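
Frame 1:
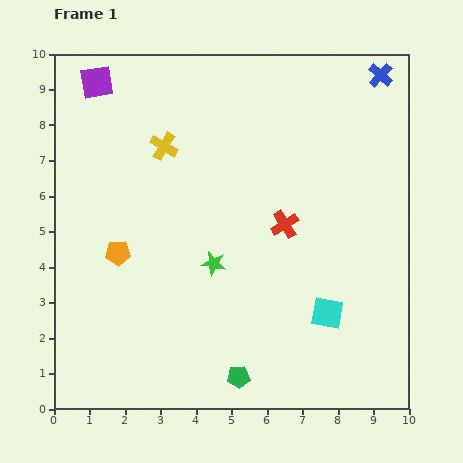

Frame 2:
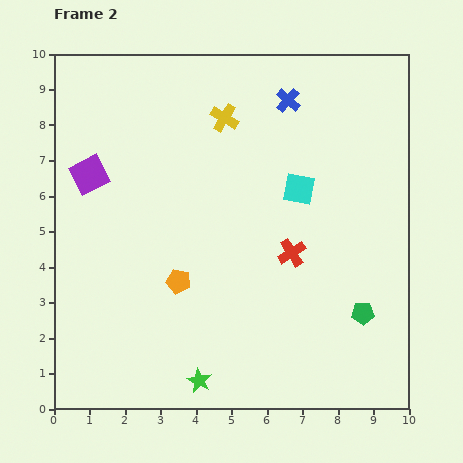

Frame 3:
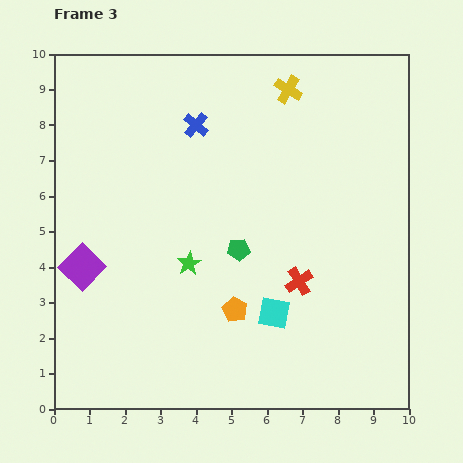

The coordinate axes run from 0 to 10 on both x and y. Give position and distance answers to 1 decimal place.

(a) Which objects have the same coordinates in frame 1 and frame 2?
none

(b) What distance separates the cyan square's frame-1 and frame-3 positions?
1.5

The cyan square moved from (7.7, 2.7) to (6.2, 2.7), a distance of √(1.5² + 0.0²) ≈ 1.5.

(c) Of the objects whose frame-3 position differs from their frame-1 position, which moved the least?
the green star

(moved 0.7)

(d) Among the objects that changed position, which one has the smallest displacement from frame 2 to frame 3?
the red cross

(moved 0.8)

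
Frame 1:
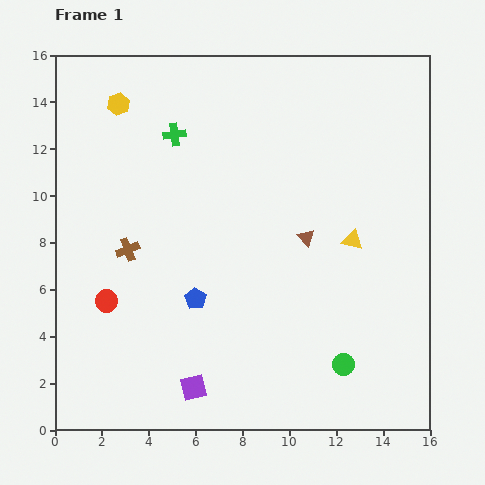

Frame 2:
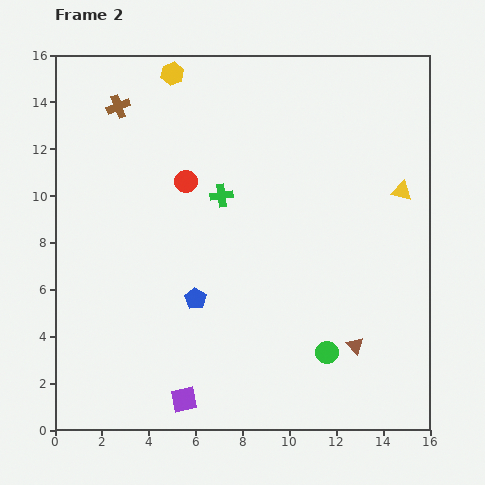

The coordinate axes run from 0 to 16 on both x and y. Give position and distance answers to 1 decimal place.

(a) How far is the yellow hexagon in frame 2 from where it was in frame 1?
2.6

The yellow hexagon moved from (2.7, 13.9) to (5.0, 15.2), a distance of √(2.3² + 1.3²) ≈ 2.6.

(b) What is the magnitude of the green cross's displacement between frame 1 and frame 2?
3.3

The green cross moved from (5.1, 12.6) to (7.1, 10.0), a distance of √(2.0² + 2.6²) ≈ 3.3.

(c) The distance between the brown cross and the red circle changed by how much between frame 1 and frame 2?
+1.9

Distance in frame 1: 2.4. Distance in frame 2: 4.3.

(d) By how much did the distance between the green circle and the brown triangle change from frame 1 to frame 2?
-4.4

Distance in frame 1: 5.6. Distance in frame 2: 1.2.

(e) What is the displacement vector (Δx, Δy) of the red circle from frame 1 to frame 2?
(3.4, 5.1)

The red circle was at (2.2, 5.5) in frame 1 and (5.6, 10.6) in frame 2.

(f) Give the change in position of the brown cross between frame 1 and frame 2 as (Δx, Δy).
(-0.4, 6.1)

The brown cross was at (3.1, 7.7) in frame 1 and (2.7, 13.8) in frame 2.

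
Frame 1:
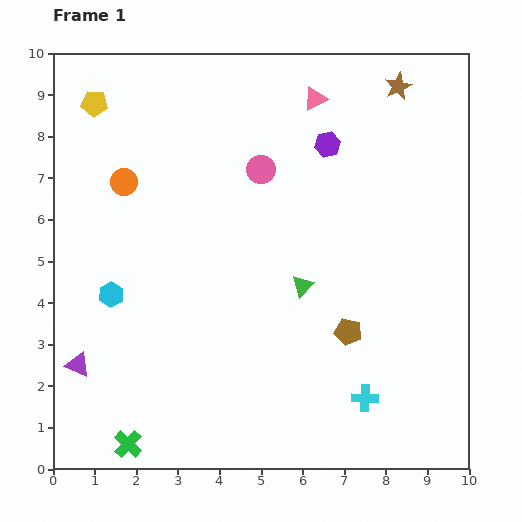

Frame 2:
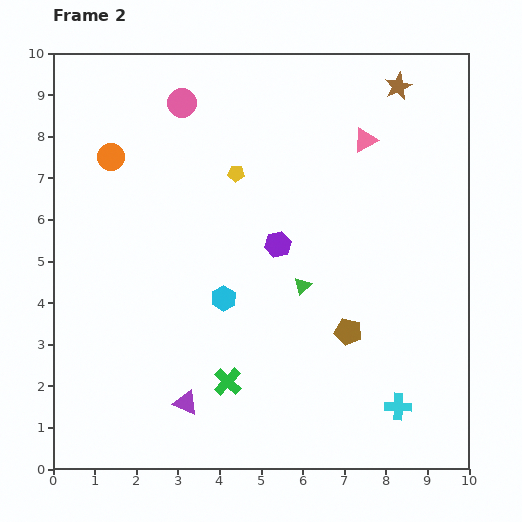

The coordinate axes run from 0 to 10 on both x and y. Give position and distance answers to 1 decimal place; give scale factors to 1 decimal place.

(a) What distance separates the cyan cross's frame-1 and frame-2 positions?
0.8

The cyan cross moved from (7.5, 1.7) to (8.3, 1.5), a distance of √(0.8² + 0.2²) ≈ 0.8.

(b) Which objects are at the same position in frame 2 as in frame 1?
the brown pentagon, the brown star, the green triangle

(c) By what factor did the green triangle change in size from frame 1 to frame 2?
0.8×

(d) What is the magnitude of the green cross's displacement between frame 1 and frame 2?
2.8

The green cross moved from (1.8, 0.6) to (4.2, 2.1), a distance of √(2.4² + 1.5²) ≈ 2.8.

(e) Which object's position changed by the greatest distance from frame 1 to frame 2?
the yellow pentagon

(moved 3.8; next 2.8)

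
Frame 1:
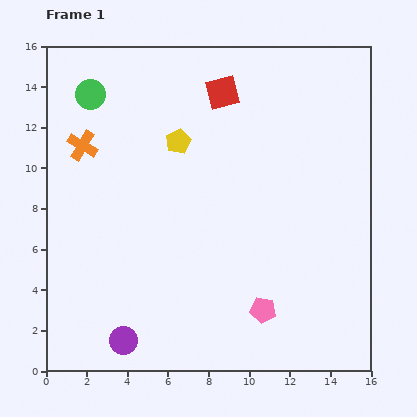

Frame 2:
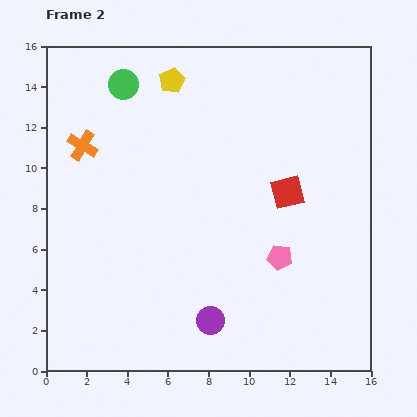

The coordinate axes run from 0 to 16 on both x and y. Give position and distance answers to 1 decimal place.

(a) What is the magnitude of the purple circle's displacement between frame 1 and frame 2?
4.4

The purple circle moved from (3.8, 1.5) to (8.1, 2.5), a distance of √(4.3² + 1.0²) ≈ 4.4.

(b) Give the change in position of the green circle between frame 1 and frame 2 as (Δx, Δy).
(1.6, 0.5)

The green circle was at (2.2, 13.6) in frame 1 and (3.8, 14.1) in frame 2.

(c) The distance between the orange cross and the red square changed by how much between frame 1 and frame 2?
+3.0

Distance in frame 1: 7.4. Distance in frame 2: 10.4.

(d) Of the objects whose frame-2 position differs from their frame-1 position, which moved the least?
the green circle

(moved 1.7)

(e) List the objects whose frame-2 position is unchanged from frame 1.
the orange cross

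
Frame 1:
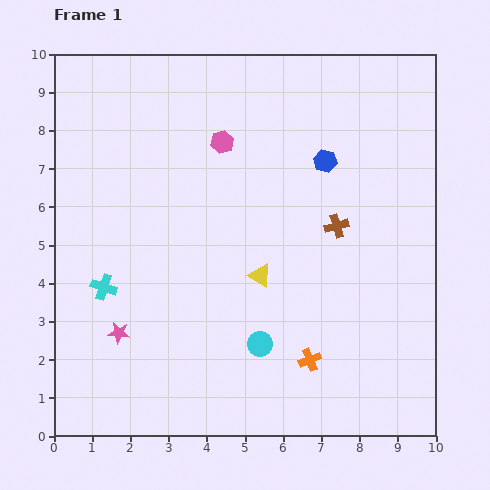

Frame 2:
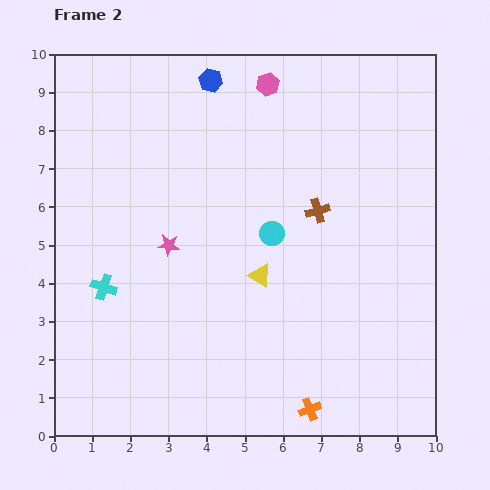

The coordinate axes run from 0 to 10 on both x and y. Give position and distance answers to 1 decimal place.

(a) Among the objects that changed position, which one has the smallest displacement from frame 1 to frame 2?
the brown cross

(moved 0.6)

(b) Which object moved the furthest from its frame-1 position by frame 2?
the blue hexagon

(moved 3.7; next 2.9)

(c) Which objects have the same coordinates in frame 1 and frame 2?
the yellow triangle, the cyan cross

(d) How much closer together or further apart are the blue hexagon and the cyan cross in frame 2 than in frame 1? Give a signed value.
-0.6

Distance in frame 1: 6.7. Distance in frame 2: 6.1.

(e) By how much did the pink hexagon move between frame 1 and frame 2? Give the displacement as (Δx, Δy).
(1.2, 1.5)

The pink hexagon was at (4.4, 7.7) in frame 1 and (5.6, 9.2) in frame 2.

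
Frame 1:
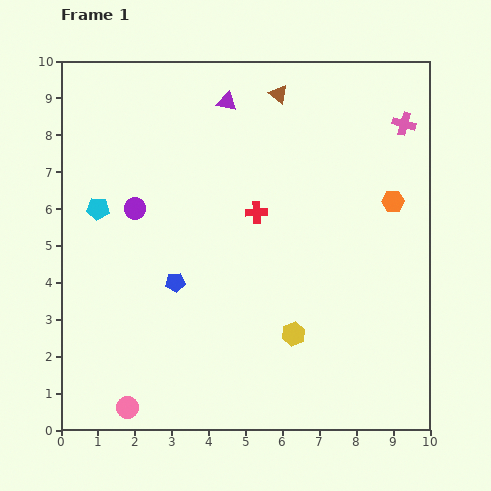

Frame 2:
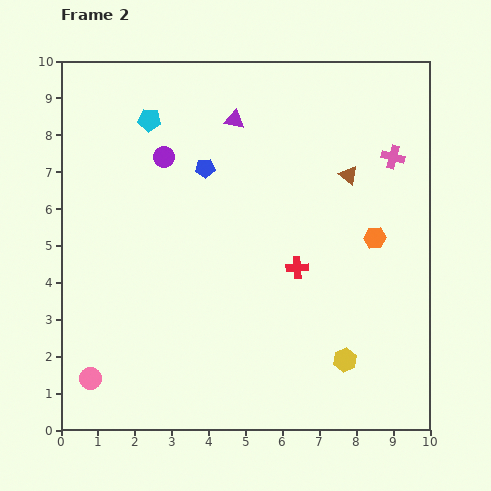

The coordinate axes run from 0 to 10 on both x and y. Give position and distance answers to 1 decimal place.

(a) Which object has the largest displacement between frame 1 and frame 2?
the blue pentagon

(moved 3.2; next 2.9)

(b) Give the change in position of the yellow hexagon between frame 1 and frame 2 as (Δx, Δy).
(1.4, -0.7)

The yellow hexagon was at (6.3, 2.6) in frame 1 and (7.7, 1.9) in frame 2.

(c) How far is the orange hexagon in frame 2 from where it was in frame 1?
1.1

The orange hexagon moved from (9.0, 6.2) to (8.5, 5.2), a distance of √(0.5² + 1.0²) ≈ 1.1.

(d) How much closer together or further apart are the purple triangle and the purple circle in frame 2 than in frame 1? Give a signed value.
-1.7

Distance in frame 1: 3.8. Distance in frame 2: 2.1.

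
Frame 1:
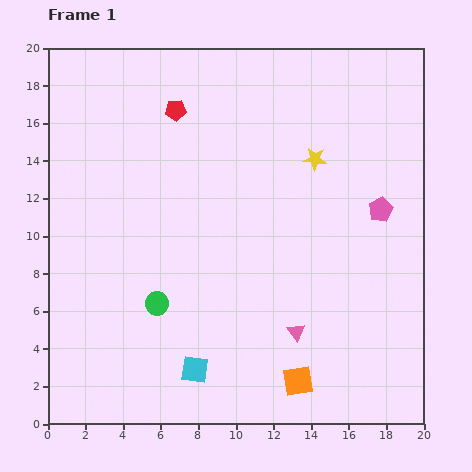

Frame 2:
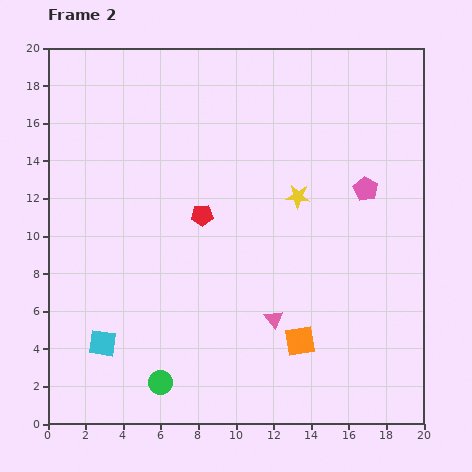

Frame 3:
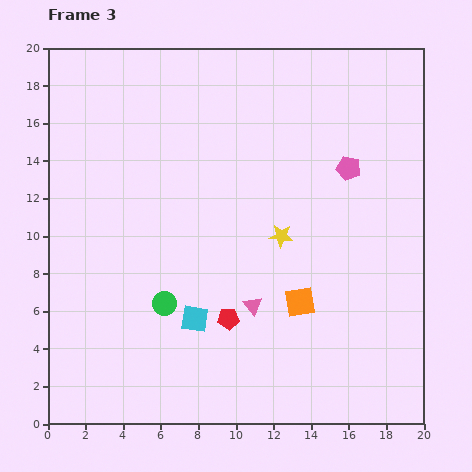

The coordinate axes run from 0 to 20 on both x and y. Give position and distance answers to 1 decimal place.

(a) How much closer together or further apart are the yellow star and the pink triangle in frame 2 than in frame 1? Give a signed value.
-2.7

Distance in frame 1: 9.3. Distance in frame 2: 6.6.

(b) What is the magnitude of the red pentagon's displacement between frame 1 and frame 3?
11.4

The red pentagon moved from (6.8, 16.7) to (9.6, 5.6), a distance of √(2.8² + 11.1²) ≈ 11.4.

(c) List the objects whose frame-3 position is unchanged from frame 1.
none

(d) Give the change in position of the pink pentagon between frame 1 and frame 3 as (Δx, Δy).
(-1.7, 2.2)

The pink pentagon was at (17.7, 11.4) in frame 1 and (16.0, 13.6) in frame 3.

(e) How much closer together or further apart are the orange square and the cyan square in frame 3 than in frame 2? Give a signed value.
-4.8

Distance in frame 2: 10.5. Distance in frame 3: 5.7.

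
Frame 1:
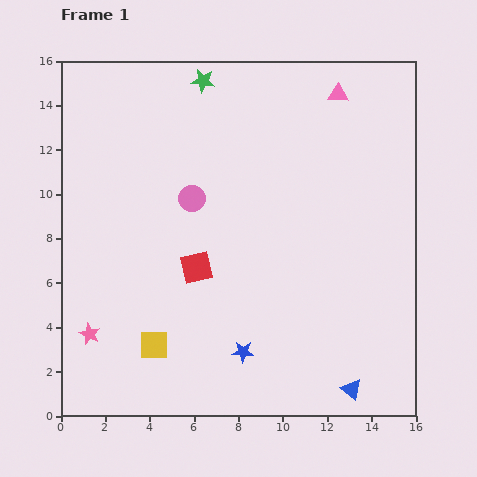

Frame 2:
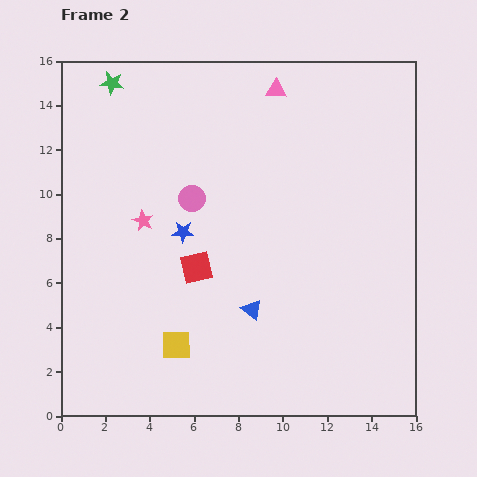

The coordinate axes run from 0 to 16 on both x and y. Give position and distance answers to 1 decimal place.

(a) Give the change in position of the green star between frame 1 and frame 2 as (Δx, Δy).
(-4.1, -0.1)

The green star was at (6.4, 15.1) in frame 1 and (2.3, 15.0) in frame 2.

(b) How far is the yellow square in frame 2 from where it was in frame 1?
1.0

The yellow square moved from (4.2, 3.2) to (5.2, 3.2), a distance of √(1.0² + 0.0²) ≈ 1.0.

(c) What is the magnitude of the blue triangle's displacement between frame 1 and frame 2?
5.8

The blue triangle moved from (13.1, 1.2) to (8.6, 4.8), a distance of √(4.5² + 3.6²) ≈ 5.8.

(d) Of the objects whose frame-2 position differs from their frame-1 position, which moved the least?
the yellow square

(moved 1.0)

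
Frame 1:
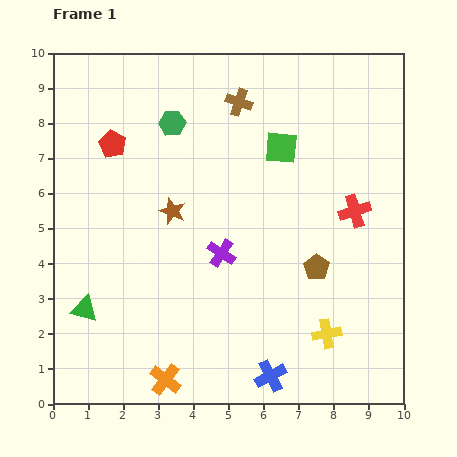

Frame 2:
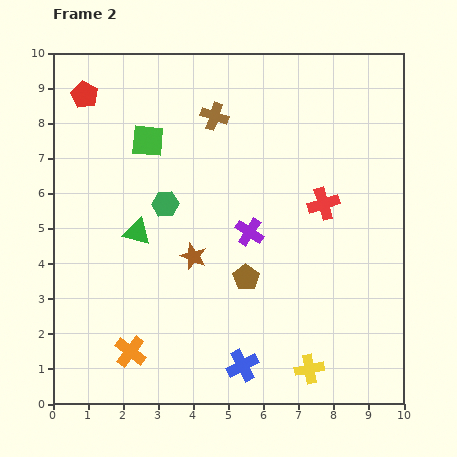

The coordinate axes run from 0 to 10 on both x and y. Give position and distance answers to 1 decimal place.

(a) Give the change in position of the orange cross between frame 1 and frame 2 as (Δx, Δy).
(-1.0, 0.8)

The orange cross was at (3.2, 0.7) in frame 1 and (2.2, 1.5) in frame 2.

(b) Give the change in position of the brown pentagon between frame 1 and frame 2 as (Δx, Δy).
(-2.0, -0.3)

The brown pentagon was at (7.5, 3.9) in frame 1 and (5.5, 3.6) in frame 2.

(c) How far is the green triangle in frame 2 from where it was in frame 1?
2.7

The green triangle moved from (0.9, 2.7) to (2.4, 4.9), a distance of √(1.5² + 2.2²) ≈ 2.7.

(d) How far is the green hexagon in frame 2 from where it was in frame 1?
2.3

The green hexagon moved from (3.4, 8.0) to (3.2, 5.7), a distance of √(0.2² + 2.3²) ≈ 2.3.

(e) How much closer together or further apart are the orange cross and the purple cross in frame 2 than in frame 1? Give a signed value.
+0.9

Distance in frame 1: 3.9. Distance in frame 2: 4.8.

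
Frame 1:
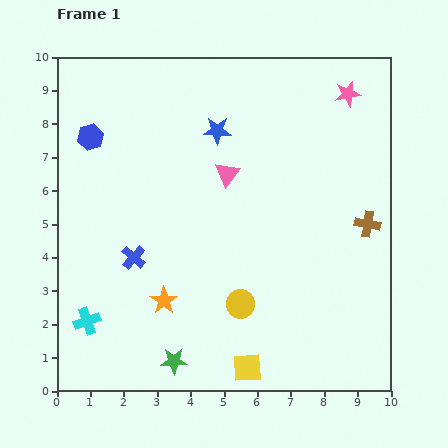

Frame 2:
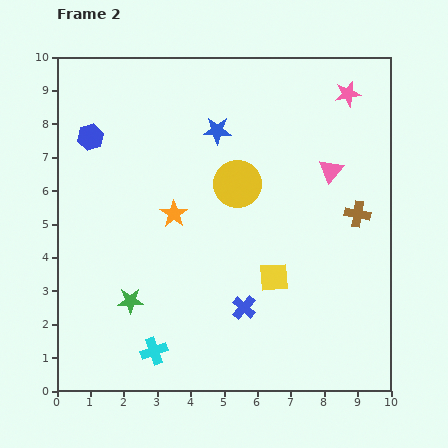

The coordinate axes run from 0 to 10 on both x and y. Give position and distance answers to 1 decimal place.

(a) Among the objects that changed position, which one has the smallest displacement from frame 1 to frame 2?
the brown cross

(moved 0.4)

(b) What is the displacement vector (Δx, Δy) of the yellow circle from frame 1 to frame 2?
(-0.1, 3.6)

The yellow circle was at (5.5, 2.6) in frame 1 and (5.4, 6.2) in frame 2.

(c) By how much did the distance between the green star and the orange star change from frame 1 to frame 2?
+1.1

Distance in frame 1: 1.8. Distance in frame 2: 2.9.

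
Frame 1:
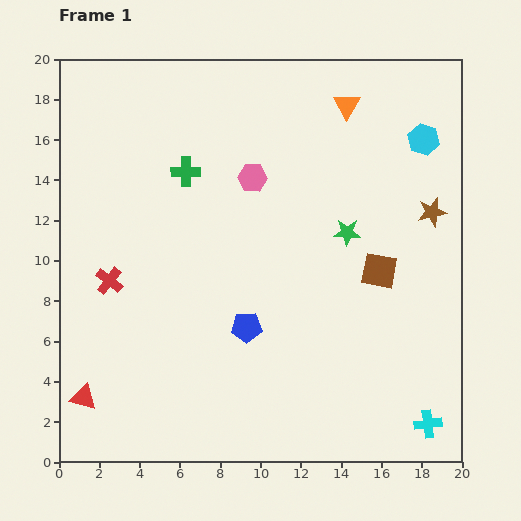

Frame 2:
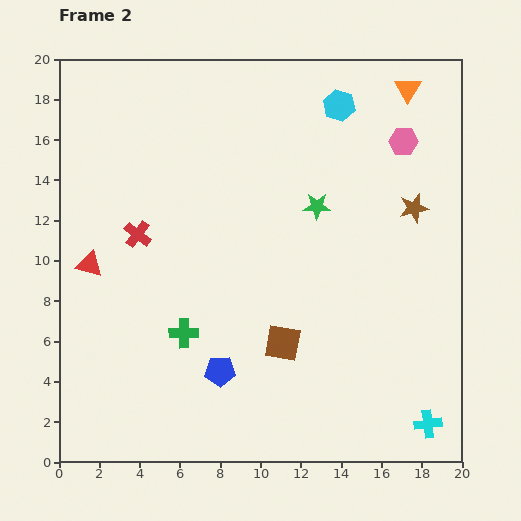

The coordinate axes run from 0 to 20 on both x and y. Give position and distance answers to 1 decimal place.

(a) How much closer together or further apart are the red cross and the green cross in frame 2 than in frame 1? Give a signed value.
-1.2

Distance in frame 1: 6.6. Distance in frame 2: 5.4.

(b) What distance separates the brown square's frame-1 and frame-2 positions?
6.0

The brown square moved from (15.9, 9.5) to (11.1, 5.9), a distance of √(4.8² + 3.6²) ≈ 6.0.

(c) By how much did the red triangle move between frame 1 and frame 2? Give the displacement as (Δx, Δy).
(0.3, 6.6)

The red triangle was at (1.2, 3.2) in frame 1 and (1.5, 9.8) in frame 2.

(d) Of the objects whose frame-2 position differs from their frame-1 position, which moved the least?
the brown star

(moved 0.9)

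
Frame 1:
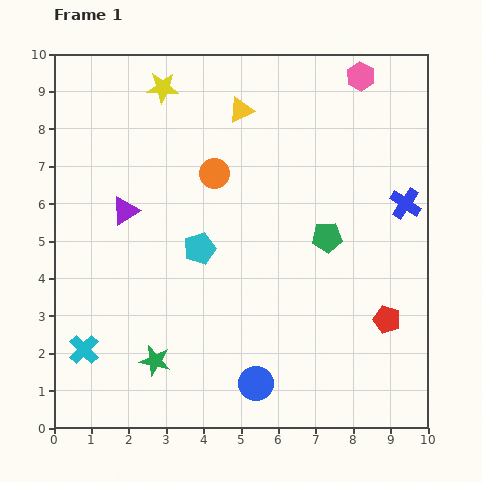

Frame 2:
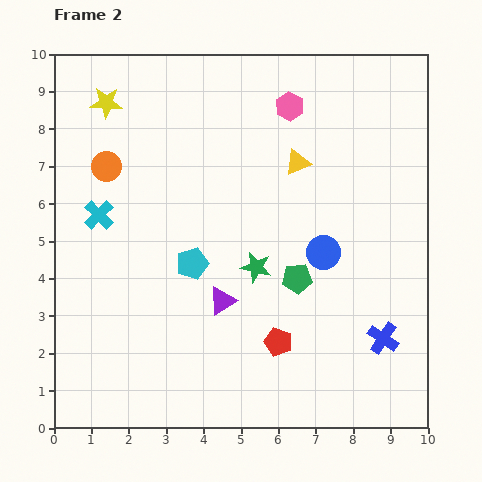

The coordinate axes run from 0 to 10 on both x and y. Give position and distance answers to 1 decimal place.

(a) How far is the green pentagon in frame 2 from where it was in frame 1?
1.4

The green pentagon moved from (7.3, 5.1) to (6.5, 4.0), a distance of √(0.8² + 1.1²) ≈ 1.4.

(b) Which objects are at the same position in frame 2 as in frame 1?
none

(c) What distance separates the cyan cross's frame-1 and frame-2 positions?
3.6

The cyan cross moved from (0.8, 2.1) to (1.2, 5.7), a distance of √(0.4² + 3.6²) ≈ 3.6.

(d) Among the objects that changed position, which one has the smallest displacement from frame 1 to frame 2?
the cyan pentagon

(moved 0.4)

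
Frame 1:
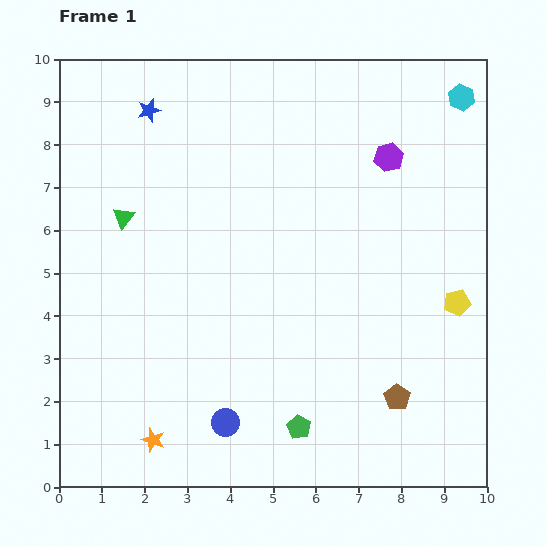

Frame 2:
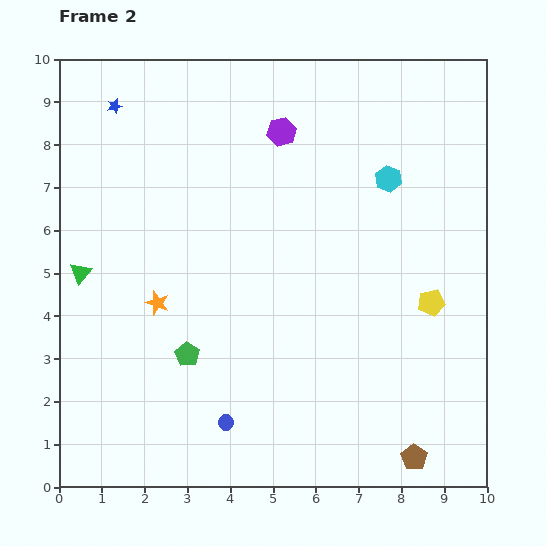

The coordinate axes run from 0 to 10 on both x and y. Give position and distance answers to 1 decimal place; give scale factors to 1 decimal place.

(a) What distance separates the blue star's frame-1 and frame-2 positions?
0.8

The blue star moved from (2.1, 8.8) to (1.3, 8.9), a distance of √(0.8² + 0.1²) ≈ 0.8.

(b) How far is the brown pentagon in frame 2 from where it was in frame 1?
1.5

The brown pentagon moved from (7.9, 2.1) to (8.3, 0.7), a distance of √(0.4² + 1.4²) ≈ 1.5.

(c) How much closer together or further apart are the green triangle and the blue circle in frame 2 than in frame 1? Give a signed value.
-0.5

Distance in frame 1: 5.4. Distance in frame 2: 4.9.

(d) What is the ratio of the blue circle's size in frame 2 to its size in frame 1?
0.6×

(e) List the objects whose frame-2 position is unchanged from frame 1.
the blue circle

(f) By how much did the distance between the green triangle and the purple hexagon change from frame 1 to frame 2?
-0.7

Distance in frame 1: 6.4. Distance in frame 2: 5.7.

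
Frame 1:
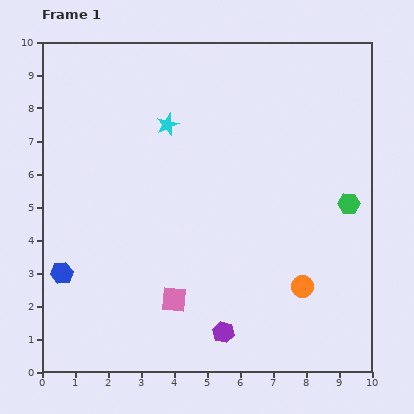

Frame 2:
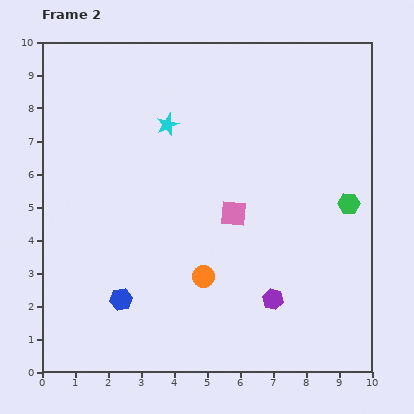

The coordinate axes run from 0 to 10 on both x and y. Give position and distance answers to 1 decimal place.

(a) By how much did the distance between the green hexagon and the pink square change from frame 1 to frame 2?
-2.5

Distance in frame 1: 6.0. Distance in frame 2: 3.5.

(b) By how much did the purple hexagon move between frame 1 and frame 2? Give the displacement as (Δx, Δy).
(1.5, 1.0)

The purple hexagon was at (5.5, 1.2) in frame 1 and (7.0, 2.2) in frame 2.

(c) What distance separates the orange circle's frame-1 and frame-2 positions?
3.0

The orange circle moved from (7.9, 2.6) to (4.9, 2.9), a distance of √(3.0² + 0.3²) ≈ 3.0.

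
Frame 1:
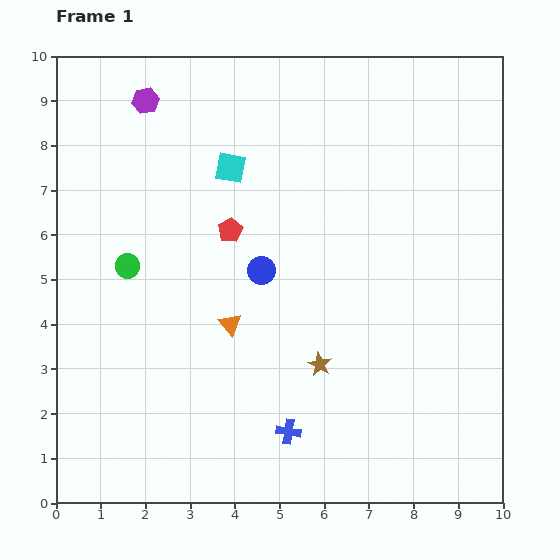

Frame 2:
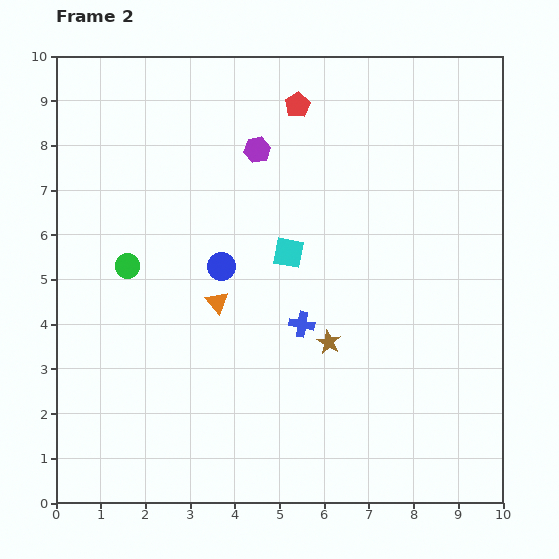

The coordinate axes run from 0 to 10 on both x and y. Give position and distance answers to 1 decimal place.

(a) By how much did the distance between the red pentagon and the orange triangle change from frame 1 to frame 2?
+2.7

Distance in frame 1: 2.1. Distance in frame 2: 4.8.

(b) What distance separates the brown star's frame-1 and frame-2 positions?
0.5

The brown star moved from (5.9, 3.1) to (6.1, 3.6), a distance of √(0.2² + 0.5²) ≈ 0.5.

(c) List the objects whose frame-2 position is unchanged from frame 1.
the green circle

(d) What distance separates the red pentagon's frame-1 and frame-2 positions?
3.2

The red pentagon moved from (3.9, 6.1) to (5.4, 8.9), a distance of √(1.5² + 2.8²) ≈ 3.2.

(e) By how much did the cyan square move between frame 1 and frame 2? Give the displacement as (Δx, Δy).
(1.3, -1.9)

The cyan square was at (3.9, 7.5) in frame 1 and (5.2, 5.6) in frame 2.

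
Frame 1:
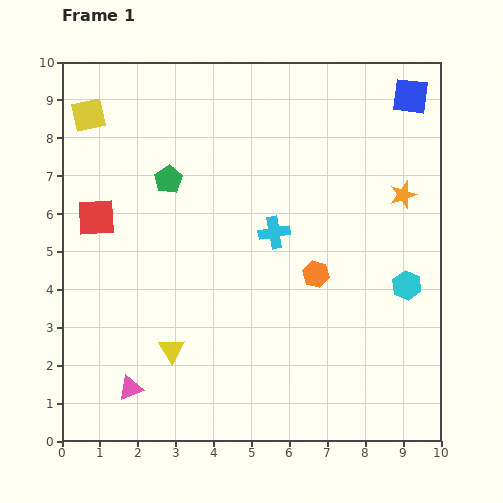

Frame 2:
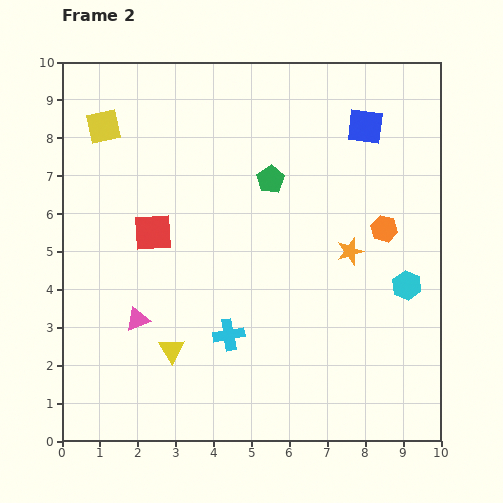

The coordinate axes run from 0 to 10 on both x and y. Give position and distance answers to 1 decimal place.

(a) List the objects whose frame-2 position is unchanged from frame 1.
the cyan hexagon, the yellow triangle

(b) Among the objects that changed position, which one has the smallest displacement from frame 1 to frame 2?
the yellow square

(moved 0.5)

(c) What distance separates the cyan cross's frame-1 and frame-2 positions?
3.0

The cyan cross moved from (5.6, 5.5) to (4.4, 2.8), a distance of √(1.2² + 2.7²) ≈ 3.0.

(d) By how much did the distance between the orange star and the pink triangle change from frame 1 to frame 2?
-2.9

Distance in frame 1: 8.8. Distance in frame 2: 5.9.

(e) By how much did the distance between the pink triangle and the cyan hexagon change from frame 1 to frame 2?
-0.6

Distance in frame 1: 7.8. Distance in frame 2: 7.2.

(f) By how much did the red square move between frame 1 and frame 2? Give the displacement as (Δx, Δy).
(1.5, -0.4)

The red square was at (0.9, 5.9) in frame 1 and (2.4, 5.5) in frame 2.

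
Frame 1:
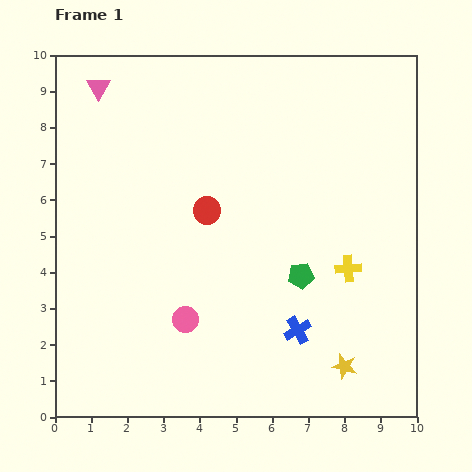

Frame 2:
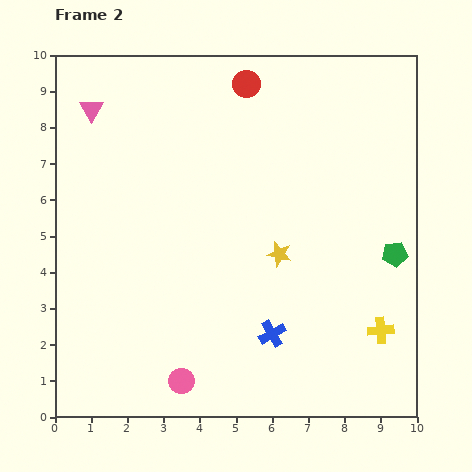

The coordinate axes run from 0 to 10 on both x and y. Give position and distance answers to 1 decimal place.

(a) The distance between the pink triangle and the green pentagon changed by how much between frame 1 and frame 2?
+1.7

Distance in frame 1: 7.6. Distance in frame 2: 9.3.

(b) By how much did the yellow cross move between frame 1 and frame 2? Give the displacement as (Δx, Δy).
(0.9, -1.7)

The yellow cross was at (8.1, 4.1) in frame 1 and (9.0, 2.4) in frame 2.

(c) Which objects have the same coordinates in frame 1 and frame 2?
none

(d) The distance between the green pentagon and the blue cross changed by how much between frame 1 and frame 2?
+2.5

Distance in frame 1: 1.5. Distance in frame 2: 4.0.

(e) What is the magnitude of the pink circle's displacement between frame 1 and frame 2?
1.7

The pink circle moved from (3.6, 2.7) to (3.5, 1.0), a distance of √(0.1² + 1.7²) ≈ 1.7.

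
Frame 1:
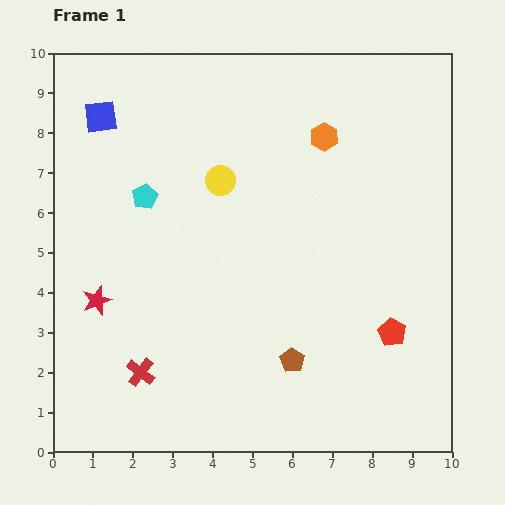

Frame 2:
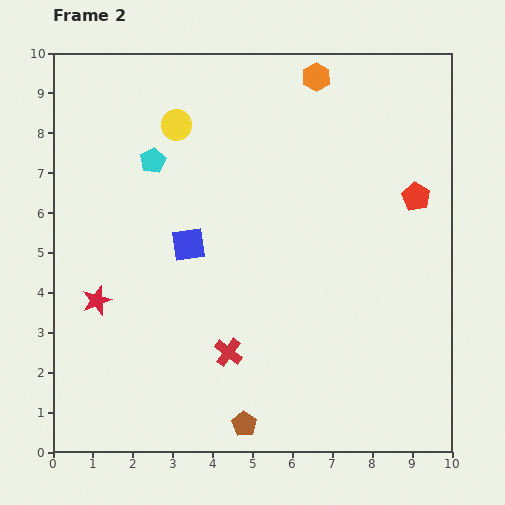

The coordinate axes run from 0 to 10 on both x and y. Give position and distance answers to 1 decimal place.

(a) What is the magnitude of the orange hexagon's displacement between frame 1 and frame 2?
1.5

The orange hexagon moved from (6.8, 7.9) to (6.6, 9.4), a distance of √(0.2² + 1.5²) ≈ 1.5.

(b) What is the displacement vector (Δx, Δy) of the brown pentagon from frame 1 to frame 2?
(-1.2, -1.6)

The brown pentagon was at (6.0, 2.3) in frame 1 and (4.8, 0.7) in frame 2.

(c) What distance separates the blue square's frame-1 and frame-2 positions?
3.9

The blue square moved from (1.2, 8.4) to (3.4, 5.2), a distance of √(2.2² + 3.2²) ≈ 3.9.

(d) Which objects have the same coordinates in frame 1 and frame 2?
the red star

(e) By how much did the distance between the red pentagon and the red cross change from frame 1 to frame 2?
-0.3

Distance in frame 1: 6.4. Distance in frame 2: 6.1.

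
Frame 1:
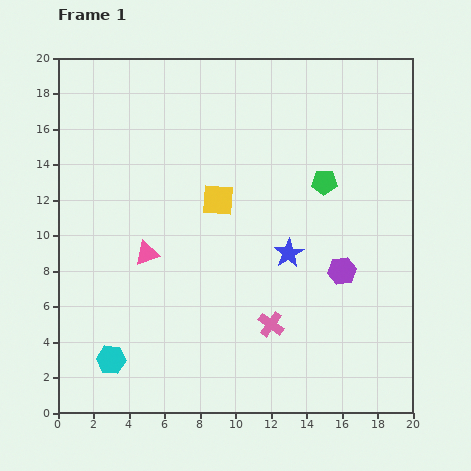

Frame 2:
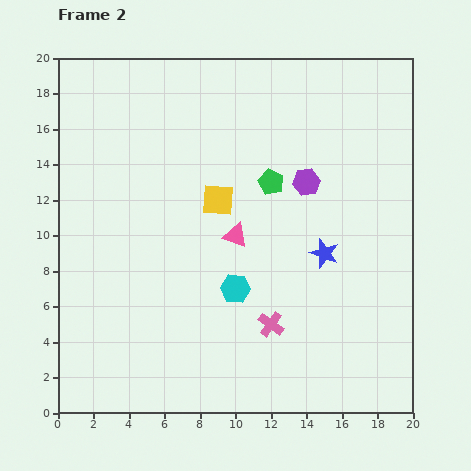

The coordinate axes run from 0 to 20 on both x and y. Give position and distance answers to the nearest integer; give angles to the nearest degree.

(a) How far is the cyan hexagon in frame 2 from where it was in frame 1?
8

The cyan hexagon moved from (3, 3) to (10, 7), a distance of √(7² + 4²) ≈ 8.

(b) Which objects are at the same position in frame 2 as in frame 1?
the pink cross, the yellow square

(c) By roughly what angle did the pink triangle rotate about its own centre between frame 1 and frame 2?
37° clockwise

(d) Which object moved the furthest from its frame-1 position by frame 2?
the cyan hexagon

(moved 8; next 5)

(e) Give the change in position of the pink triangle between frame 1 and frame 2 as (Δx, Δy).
(5, 1)

The pink triangle was at (5, 9) in frame 1 and (10, 10) in frame 2.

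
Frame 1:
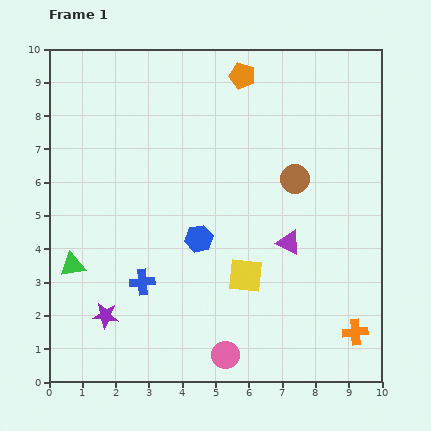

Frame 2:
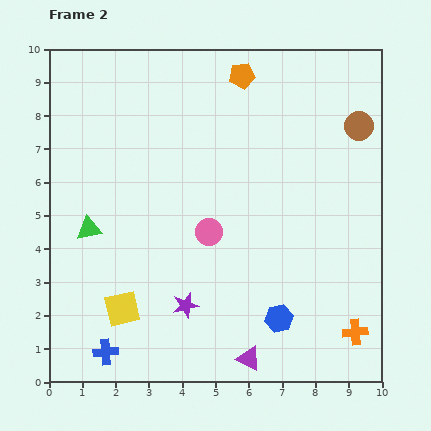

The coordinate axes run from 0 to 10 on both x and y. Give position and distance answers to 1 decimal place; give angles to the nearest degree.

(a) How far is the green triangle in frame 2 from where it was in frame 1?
1.2

The green triangle moved from (0.7, 3.5) to (1.2, 4.6), a distance of √(0.5² + 1.1²) ≈ 1.2.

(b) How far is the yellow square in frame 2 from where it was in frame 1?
3.8

The yellow square moved from (5.9, 3.2) to (2.2, 2.2), a distance of √(3.7² + 1.0²) ≈ 3.8.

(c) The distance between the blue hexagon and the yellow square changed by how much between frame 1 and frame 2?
+2.9

Distance in frame 1: 1.8. Distance in frame 2: 4.7.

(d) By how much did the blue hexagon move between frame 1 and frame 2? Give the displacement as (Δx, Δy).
(2.4, -2.4)

The blue hexagon was at (4.5, 4.3) in frame 1 and (6.9, 1.9) in frame 2.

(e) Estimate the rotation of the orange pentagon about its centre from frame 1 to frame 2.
24° counter-clockwise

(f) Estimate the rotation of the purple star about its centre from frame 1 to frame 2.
21° counter-clockwise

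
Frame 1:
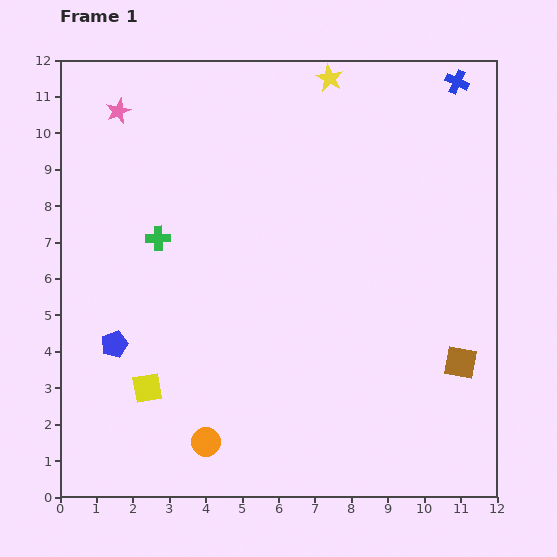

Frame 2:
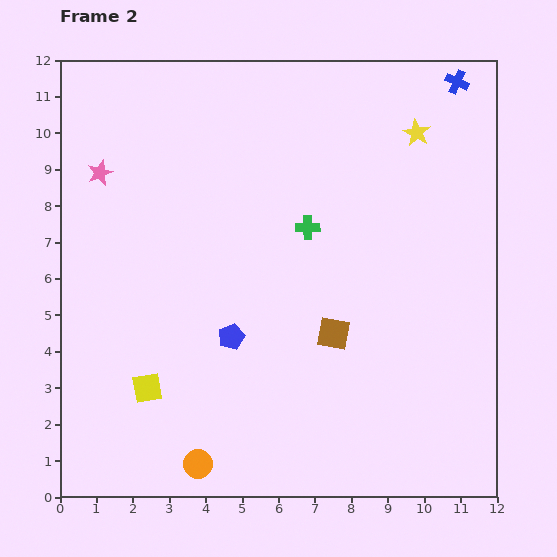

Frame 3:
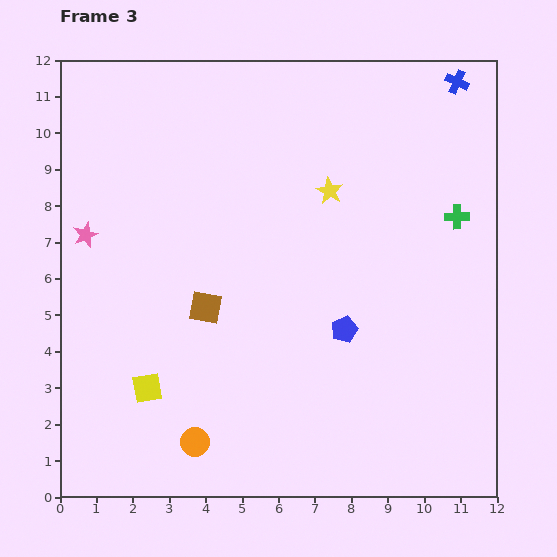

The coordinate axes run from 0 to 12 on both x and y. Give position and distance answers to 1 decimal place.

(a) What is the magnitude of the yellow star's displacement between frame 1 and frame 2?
2.8

The yellow star moved from (7.4, 11.5) to (9.8, 10.0), a distance of √(2.4² + 1.5²) ≈ 2.8.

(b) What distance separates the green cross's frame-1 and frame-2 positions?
4.1

The green cross moved from (2.7, 7.1) to (6.8, 7.4), a distance of √(4.1² + 0.3²) ≈ 4.1.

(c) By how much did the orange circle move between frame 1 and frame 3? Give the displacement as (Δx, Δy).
(-0.3, 0.0)

The orange circle was at (4.0, 1.5) in frame 1 and (3.7, 1.5) in frame 3.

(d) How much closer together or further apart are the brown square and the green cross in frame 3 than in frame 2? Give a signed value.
+4.3

Distance in frame 2: 3.0. Distance in frame 3: 7.3.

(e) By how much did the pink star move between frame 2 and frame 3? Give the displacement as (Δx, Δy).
(-0.4, -1.7)

The pink star was at (1.1, 8.9) in frame 2 and (0.7, 7.2) in frame 3.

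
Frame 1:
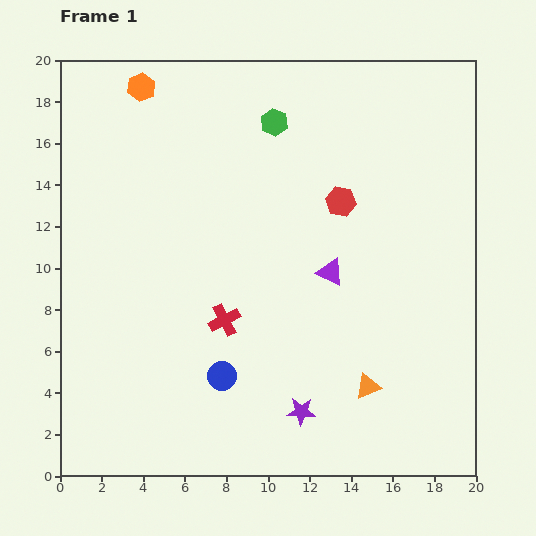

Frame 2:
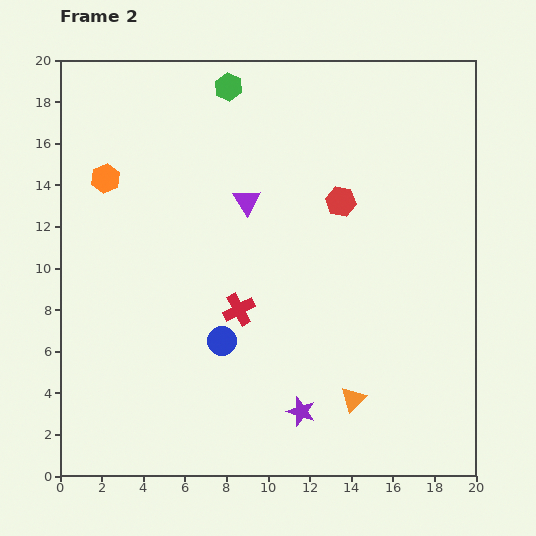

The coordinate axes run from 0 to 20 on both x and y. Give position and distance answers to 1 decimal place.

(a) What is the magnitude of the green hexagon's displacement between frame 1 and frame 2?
2.8

The green hexagon moved from (10.3, 17.0) to (8.1, 18.7), a distance of √(2.2² + 1.7²) ≈ 2.8.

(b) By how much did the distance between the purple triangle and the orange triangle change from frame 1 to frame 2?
+5.0

Distance in frame 1: 5.8. Distance in frame 2: 10.8.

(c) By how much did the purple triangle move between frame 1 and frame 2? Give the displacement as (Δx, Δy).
(-4.0, 3.4)

The purple triangle was at (13.0, 9.8) in frame 1 and (9.0, 13.2) in frame 2.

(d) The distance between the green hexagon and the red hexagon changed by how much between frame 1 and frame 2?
+2.7

Distance in frame 1: 5.0. Distance in frame 2: 7.7.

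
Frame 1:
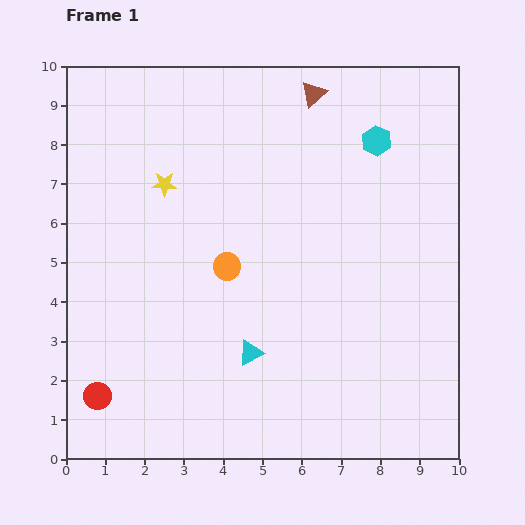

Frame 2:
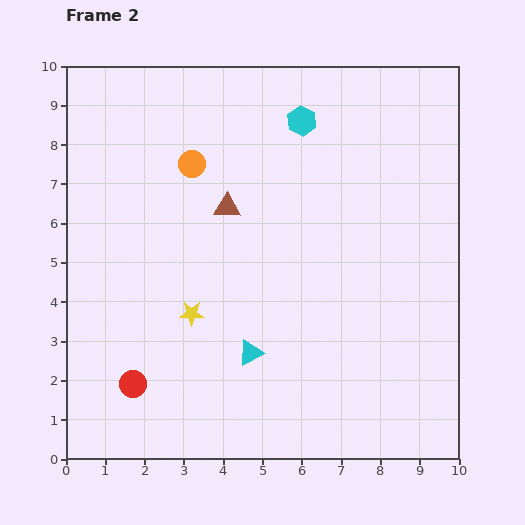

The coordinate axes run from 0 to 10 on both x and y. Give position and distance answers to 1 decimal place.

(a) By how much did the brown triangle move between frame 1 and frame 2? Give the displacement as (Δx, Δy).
(-2.2, -2.9)

The brown triangle was at (6.3, 9.3) in frame 1 and (4.1, 6.4) in frame 2.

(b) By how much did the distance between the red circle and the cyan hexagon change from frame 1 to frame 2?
-1.6

Distance in frame 1: 9.6. Distance in frame 2: 8.0.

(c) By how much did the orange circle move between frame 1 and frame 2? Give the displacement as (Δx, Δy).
(-0.9, 2.6)

The orange circle was at (4.1, 4.9) in frame 1 and (3.2, 7.5) in frame 2.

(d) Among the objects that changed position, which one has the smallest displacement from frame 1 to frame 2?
the red circle

(moved 0.9)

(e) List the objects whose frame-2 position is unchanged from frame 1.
the cyan triangle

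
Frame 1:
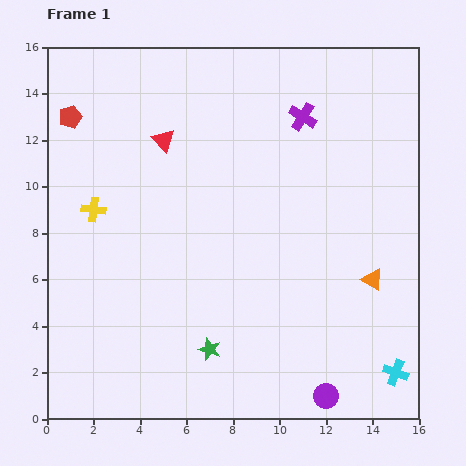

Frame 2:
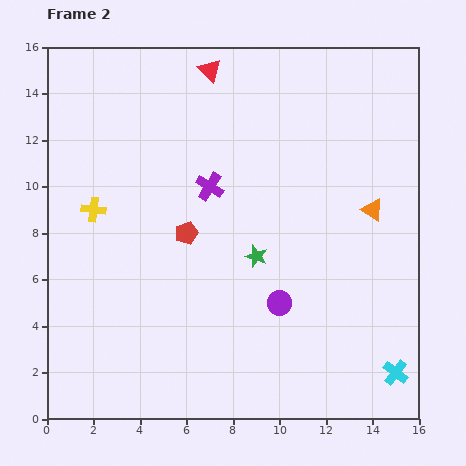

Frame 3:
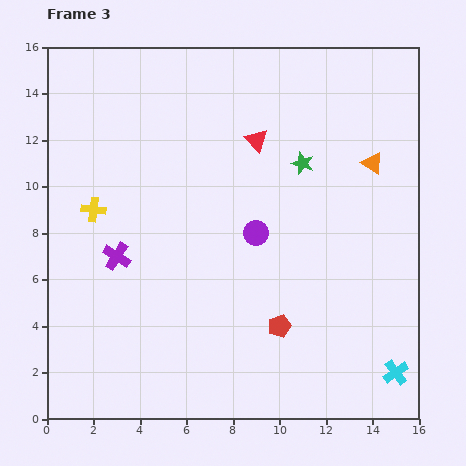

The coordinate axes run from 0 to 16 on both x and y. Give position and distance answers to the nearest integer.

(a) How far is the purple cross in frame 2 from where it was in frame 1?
5

The purple cross moved from (11, 13) to (7, 10), a distance of √(4² + 3²) ≈ 5.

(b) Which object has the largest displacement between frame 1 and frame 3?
the red pentagon

(moved 13; next 10)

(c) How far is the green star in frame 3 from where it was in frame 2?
4

The green star moved from (9, 7) to (11, 11), a distance of √(2² + 4²) ≈ 4.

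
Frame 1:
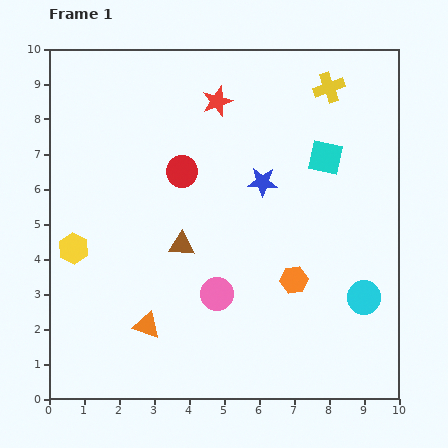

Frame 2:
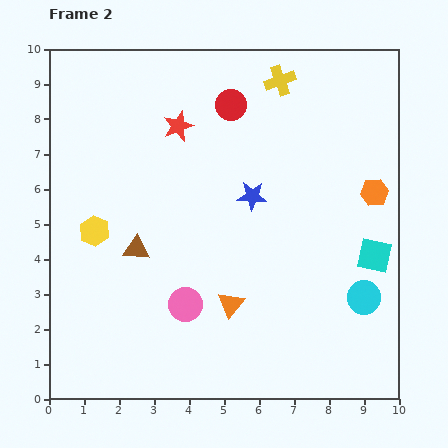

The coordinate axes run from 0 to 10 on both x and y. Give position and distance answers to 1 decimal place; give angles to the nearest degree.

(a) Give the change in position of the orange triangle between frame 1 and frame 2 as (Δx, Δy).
(2.4, 0.6)

The orange triangle was at (2.8, 2.1) in frame 1 and (5.2, 2.7) in frame 2.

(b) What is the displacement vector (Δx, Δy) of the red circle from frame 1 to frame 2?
(1.4, 1.9)

The red circle was at (3.8, 6.5) in frame 1 and (5.2, 8.4) in frame 2.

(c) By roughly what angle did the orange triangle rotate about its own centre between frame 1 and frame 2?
51° clockwise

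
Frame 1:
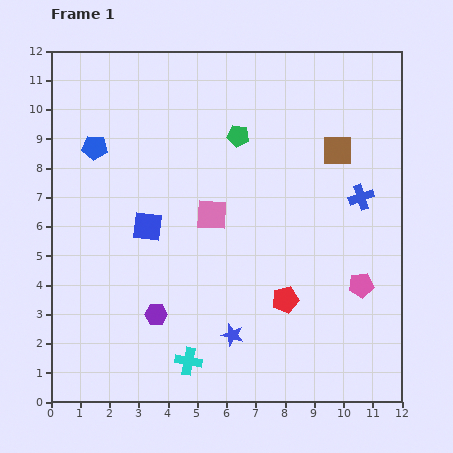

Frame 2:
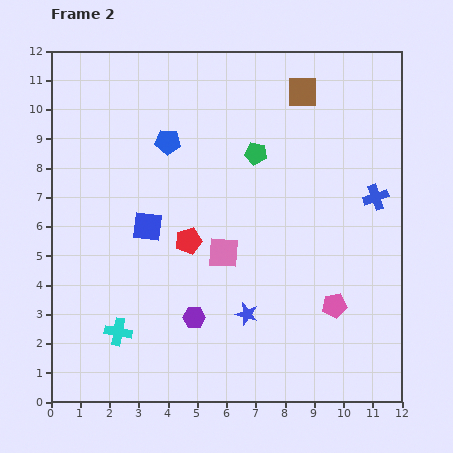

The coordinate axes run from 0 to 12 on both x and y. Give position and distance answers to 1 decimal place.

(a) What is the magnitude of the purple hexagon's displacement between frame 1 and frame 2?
1.3

The purple hexagon moved from (3.6, 3.0) to (4.9, 2.9), a distance of √(1.3² + 0.1²) ≈ 1.3.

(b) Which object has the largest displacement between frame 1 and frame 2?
the red pentagon

(moved 3.9; next 2.6)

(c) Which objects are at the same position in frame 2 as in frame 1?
the blue square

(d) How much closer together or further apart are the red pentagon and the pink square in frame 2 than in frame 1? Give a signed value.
-2.5

Distance in frame 1: 3.8. Distance in frame 2: 1.3.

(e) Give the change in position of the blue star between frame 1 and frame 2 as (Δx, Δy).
(0.5, 0.7)

The blue star was at (6.2, 2.3) in frame 1 and (6.7, 3.0) in frame 2.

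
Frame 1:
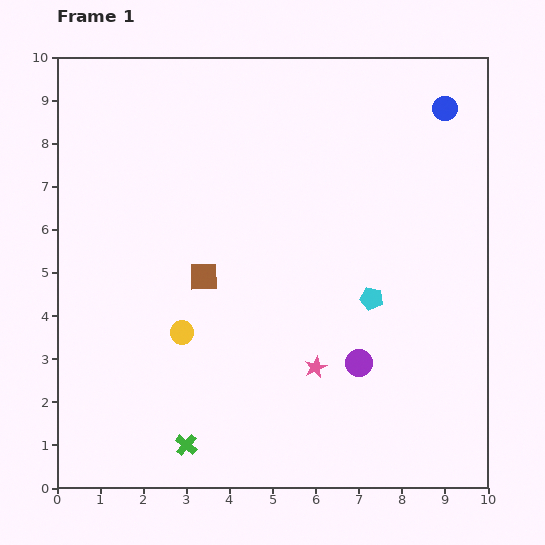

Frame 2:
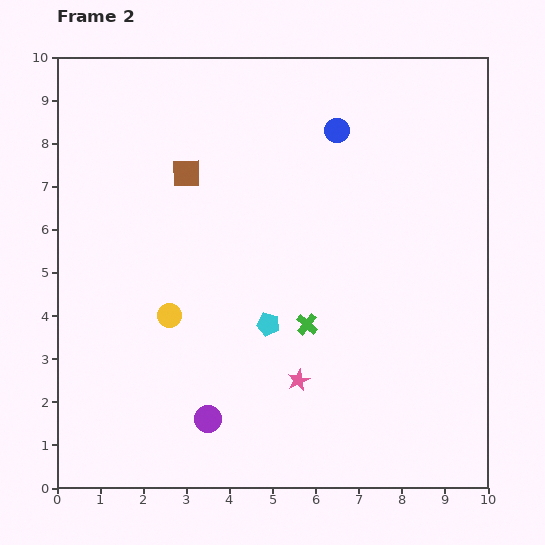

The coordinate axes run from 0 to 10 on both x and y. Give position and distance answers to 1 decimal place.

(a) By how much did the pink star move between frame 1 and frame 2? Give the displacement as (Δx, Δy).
(-0.4, -0.3)

The pink star was at (6.0, 2.8) in frame 1 and (5.6, 2.5) in frame 2.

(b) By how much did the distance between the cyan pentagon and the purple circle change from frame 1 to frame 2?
+1.1

Distance in frame 1: 1.5. Distance in frame 2: 2.6.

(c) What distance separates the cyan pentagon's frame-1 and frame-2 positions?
2.5

The cyan pentagon moved from (7.3, 4.4) to (4.9, 3.8), a distance of √(2.4² + 0.6²) ≈ 2.5.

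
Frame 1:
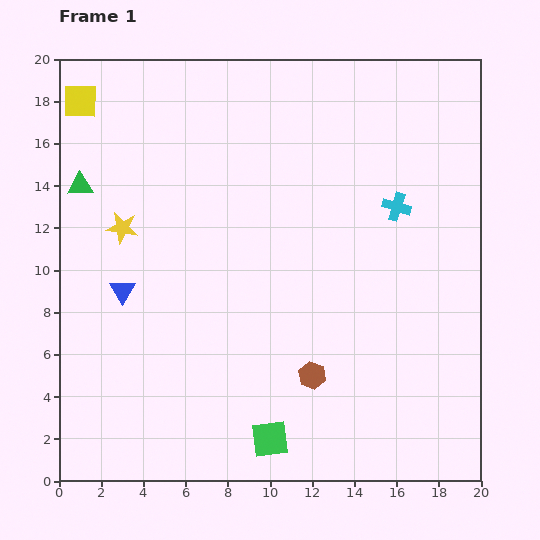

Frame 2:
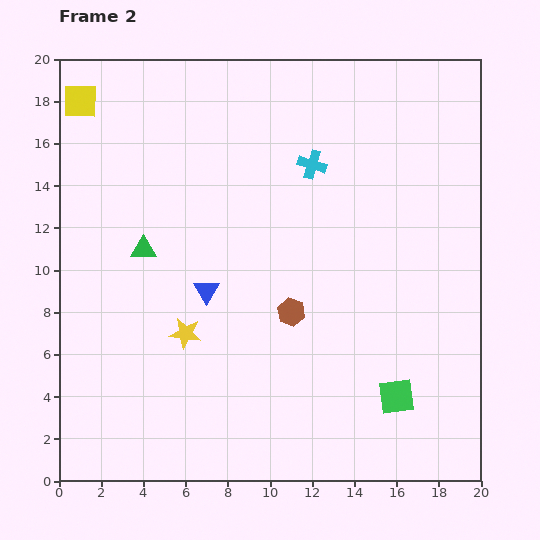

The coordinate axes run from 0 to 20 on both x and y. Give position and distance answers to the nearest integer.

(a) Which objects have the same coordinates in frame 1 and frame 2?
the yellow square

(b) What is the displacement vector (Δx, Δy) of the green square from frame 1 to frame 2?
(6, 2)

The green square was at (10, 2) in frame 1 and (16, 4) in frame 2.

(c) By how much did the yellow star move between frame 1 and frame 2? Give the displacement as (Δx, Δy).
(3, -5)

The yellow star was at (3, 12) in frame 1 and (6, 7) in frame 2.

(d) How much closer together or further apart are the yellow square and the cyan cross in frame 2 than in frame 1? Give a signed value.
-5

Distance in frame 1: 16. Distance in frame 2: 11.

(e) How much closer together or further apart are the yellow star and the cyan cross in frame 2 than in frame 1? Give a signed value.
-3

Distance in frame 1: 13. Distance in frame 2: 10.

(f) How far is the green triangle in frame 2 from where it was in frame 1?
4

The green triangle moved from (1, 14) to (4, 11), a distance of √(3² + 3²) ≈ 4.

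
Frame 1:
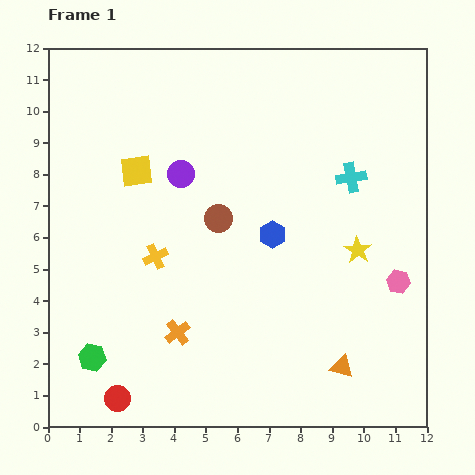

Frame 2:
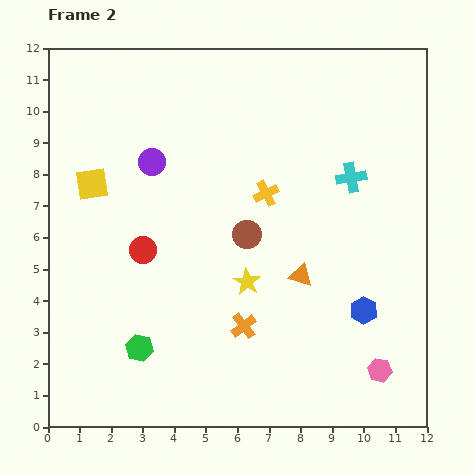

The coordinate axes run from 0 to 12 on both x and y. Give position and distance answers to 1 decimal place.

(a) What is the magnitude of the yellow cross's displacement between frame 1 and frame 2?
4.0

The yellow cross moved from (3.4, 5.4) to (6.9, 7.4), a distance of √(3.5² + 2.0²) ≈ 4.0.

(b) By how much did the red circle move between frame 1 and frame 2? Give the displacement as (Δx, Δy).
(0.8, 4.7)

The red circle was at (2.2, 0.9) in frame 1 and (3.0, 5.6) in frame 2.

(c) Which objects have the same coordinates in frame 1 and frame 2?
the cyan cross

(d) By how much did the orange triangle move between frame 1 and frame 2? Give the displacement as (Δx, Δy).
(-1.3, 2.9)

The orange triangle was at (9.3, 1.9) in frame 1 and (8.0, 4.8) in frame 2.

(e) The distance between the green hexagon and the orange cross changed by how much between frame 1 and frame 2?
+0.6

Distance in frame 1: 2.8. Distance in frame 2: 3.4.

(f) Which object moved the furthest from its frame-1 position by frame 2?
the red circle

(moved 4.8; next 4.0)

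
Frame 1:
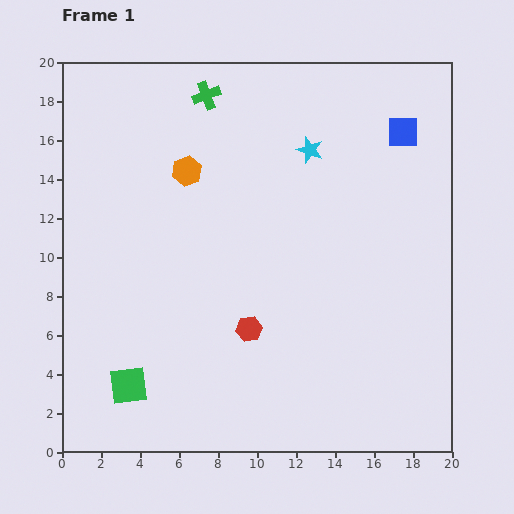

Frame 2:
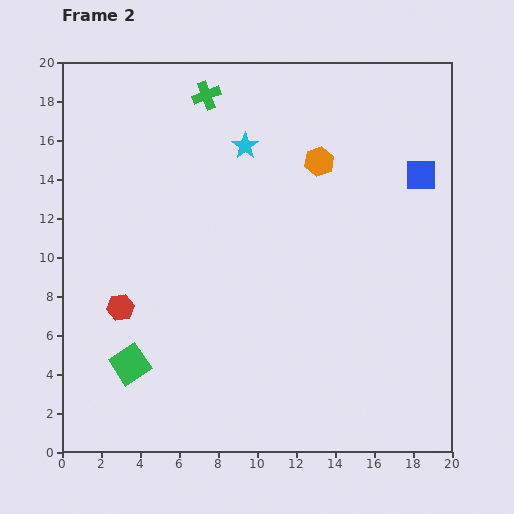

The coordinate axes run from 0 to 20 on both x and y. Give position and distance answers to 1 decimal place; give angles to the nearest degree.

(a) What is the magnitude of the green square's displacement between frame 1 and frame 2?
1.1

The green square moved from (3.4, 3.4) to (3.5, 4.5), a distance of √(0.1² + 1.1²) ≈ 1.1.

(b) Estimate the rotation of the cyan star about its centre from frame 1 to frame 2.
17° clockwise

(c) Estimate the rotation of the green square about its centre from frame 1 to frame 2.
26° counter-clockwise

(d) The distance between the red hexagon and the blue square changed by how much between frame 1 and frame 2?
+4.0

Distance in frame 1: 12.8. Distance in frame 2: 16.8.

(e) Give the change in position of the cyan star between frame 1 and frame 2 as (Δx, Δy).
(-3.3, 0.2)

The cyan star was at (12.7, 15.5) in frame 1 and (9.4, 15.7) in frame 2.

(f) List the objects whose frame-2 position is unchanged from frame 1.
the green cross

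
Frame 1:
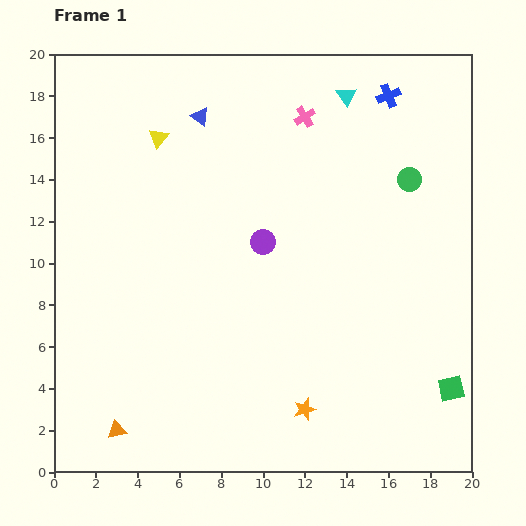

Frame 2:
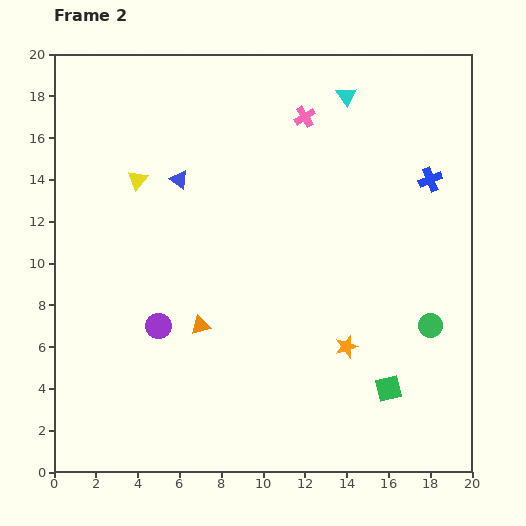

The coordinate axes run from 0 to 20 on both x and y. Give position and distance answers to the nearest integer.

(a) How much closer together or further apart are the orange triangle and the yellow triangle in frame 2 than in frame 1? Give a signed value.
-6

Distance in frame 1: 14. Distance in frame 2: 8.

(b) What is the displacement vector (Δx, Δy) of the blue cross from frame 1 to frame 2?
(2, -4)

The blue cross was at (16, 18) in frame 1 and (18, 14) in frame 2.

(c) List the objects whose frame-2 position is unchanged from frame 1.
the pink cross, the cyan triangle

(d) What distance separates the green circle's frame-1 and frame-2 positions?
7

The green circle moved from (17, 14) to (18, 7), a distance of √(1² + 7²) ≈ 7.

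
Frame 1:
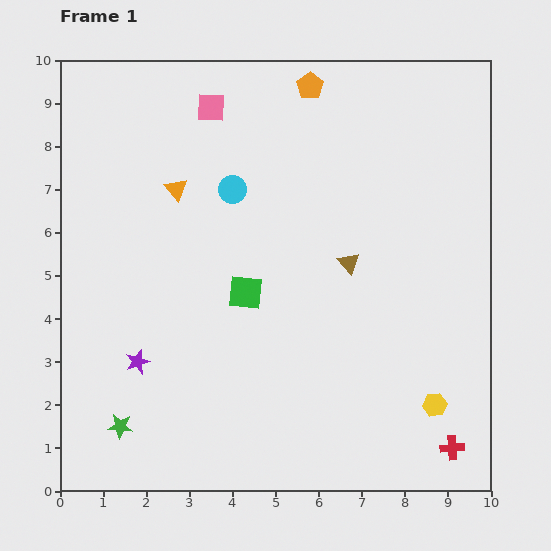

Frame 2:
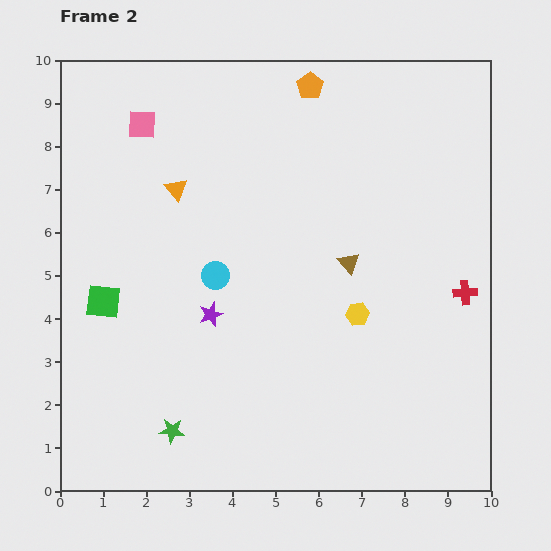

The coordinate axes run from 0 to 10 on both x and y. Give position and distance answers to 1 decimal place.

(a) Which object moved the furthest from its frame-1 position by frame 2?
the red cross

(moved 3.6; next 3.3)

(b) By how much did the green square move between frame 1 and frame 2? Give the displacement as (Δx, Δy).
(-3.3, -0.2)

The green square was at (4.3, 4.6) in frame 1 and (1.0, 4.4) in frame 2.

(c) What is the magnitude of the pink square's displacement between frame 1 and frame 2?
1.6

The pink square moved from (3.5, 8.9) to (1.9, 8.5), a distance of √(1.6² + 0.4²) ≈ 1.6.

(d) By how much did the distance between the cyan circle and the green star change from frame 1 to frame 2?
-2.4

Distance in frame 1: 6.1. Distance in frame 2: 3.7.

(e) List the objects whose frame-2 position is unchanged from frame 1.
the orange pentagon, the brown triangle, the orange triangle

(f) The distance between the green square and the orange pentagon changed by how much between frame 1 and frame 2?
+1.9

Distance in frame 1: 5.0. Distance in frame 2: 6.9.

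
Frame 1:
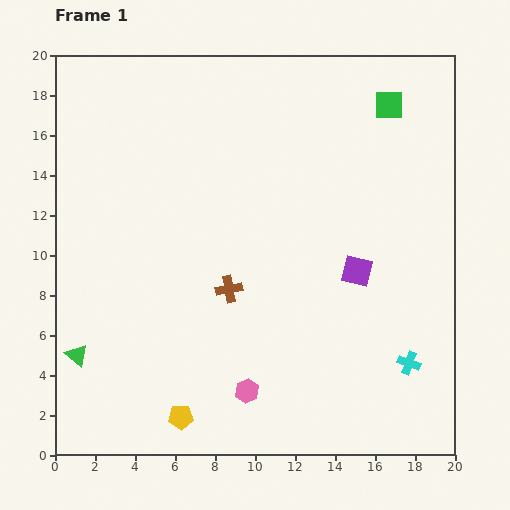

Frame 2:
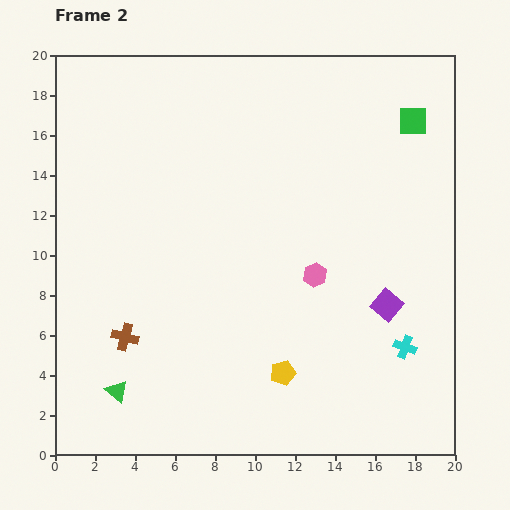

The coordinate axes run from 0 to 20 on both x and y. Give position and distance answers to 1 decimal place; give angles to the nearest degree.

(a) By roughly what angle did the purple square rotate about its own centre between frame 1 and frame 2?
27° clockwise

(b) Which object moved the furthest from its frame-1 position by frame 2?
the pink hexagon

(moved 6.7; next 5.7)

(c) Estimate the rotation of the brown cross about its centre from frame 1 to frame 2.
26° clockwise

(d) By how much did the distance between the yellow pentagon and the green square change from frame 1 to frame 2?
-4.5

Distance in frame 1: 18.7. Distance in frame 2: 14.2.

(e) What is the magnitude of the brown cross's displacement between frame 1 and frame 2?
5.7

The brown cross moved from (8.7, 8.3) to (3.5, 5.9), a distance of √(5.2² + 2.4²) ≈ 5.7.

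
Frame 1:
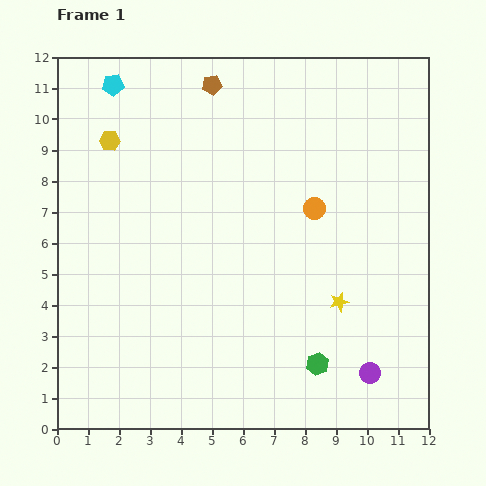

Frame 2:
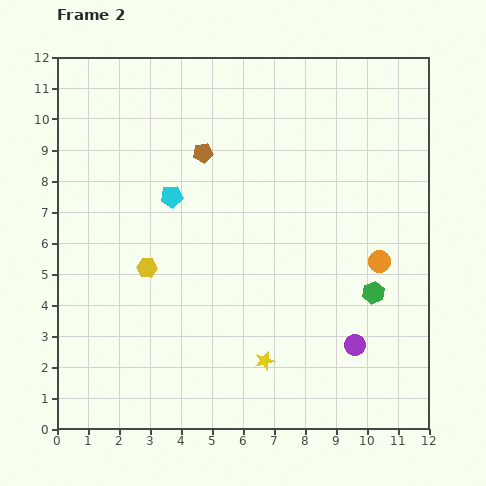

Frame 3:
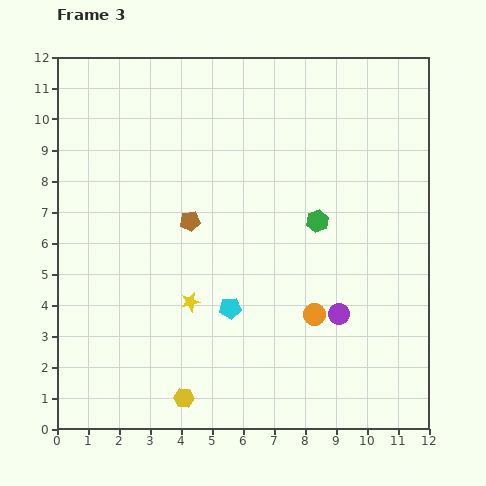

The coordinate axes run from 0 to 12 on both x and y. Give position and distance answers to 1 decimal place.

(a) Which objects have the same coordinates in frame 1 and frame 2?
none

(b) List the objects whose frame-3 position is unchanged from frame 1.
none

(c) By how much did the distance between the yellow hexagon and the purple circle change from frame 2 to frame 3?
-1.5

Distance in frame 2: 7.2. Distance in frame 3: 5.7.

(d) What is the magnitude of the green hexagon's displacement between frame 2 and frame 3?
2.9

The green hexagon moved from (10.2, 4.4) to (8.4, 6.7), a distance of √(1.8² + 2.3²) ≈ 2.9.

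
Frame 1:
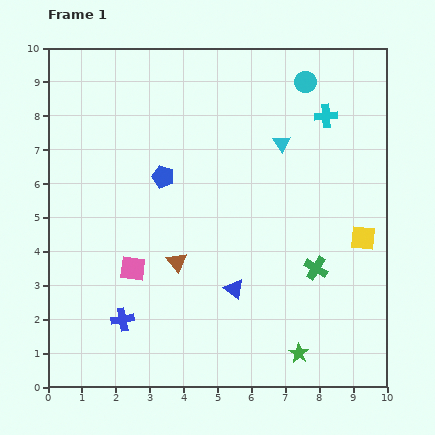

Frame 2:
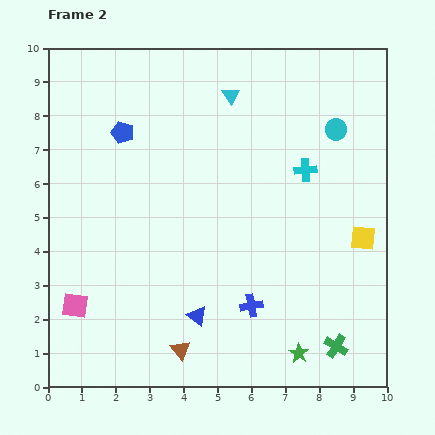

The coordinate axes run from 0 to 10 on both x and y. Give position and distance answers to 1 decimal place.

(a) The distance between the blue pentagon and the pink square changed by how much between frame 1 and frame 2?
+2.5

Distance in frame 1: 2.8. Distance in frame 2: 5.3.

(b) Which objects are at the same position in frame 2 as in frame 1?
the yellow square, the green star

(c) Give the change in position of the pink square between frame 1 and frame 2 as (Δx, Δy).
(-1.7, -1.1)

The pink square was at (2.5, 3.5) in frame 1 and (0.8, 2.4) in frame 2.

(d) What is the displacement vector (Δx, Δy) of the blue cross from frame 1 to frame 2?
(3.8, 0.4)

The blue cross was at (2.2, 2.0) in frame 1 and (6.0, 2.4) in frame 2.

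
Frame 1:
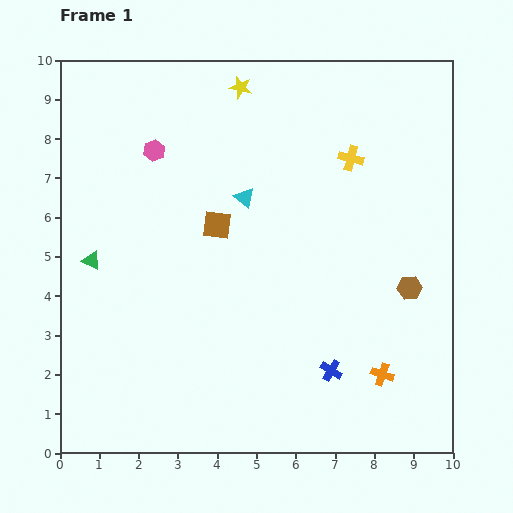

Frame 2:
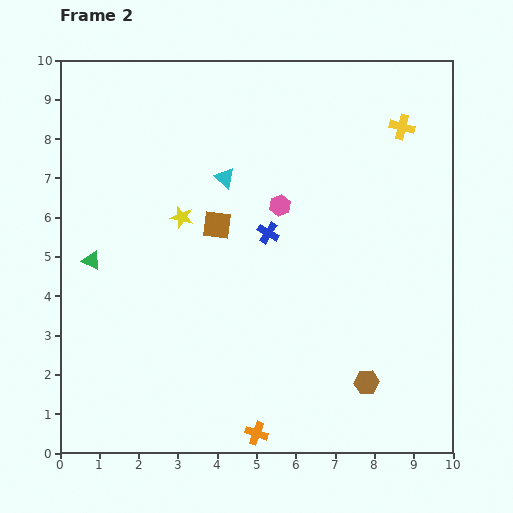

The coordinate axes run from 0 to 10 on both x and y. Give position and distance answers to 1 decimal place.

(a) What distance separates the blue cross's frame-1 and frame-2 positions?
3.8

The blue cross moved from (6.9, 2.1) to (5.3, 5.6), a distance of √(1.6² + 3.5²) ≈ 3.8.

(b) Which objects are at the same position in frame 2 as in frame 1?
the green triangle, the brown square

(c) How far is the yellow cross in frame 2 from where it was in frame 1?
1.5

The yellow cross moved from (7.4, 7.5) to (8.7, 8.3), a distance of √(1.3² + 0.8²) ≈ 1.5.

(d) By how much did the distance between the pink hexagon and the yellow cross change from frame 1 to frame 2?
-1.3

Distance in frame 1: 5.0. Distance in frame 2: 3.7.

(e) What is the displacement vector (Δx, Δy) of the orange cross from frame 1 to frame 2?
(-3.2, -1.5)

The orange cross was at (8.2, 2.0) in frame 1 and (5.0, 0.5) in frame 2.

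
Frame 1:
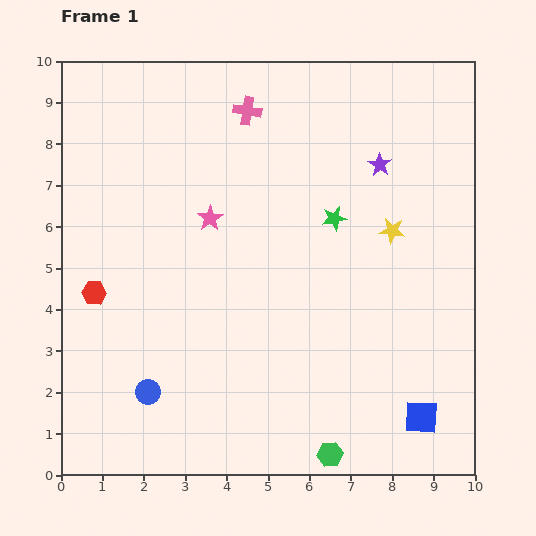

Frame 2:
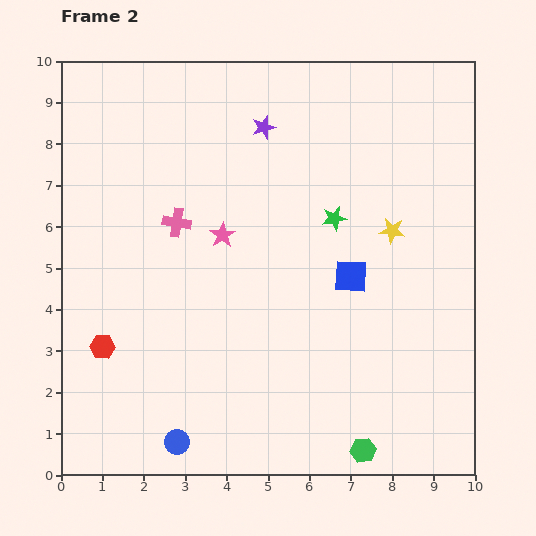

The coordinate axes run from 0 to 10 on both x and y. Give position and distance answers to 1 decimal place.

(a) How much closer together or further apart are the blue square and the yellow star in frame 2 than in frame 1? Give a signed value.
-3.1

Distance in frame 1: 4.6. Distance in frame 2: 1.5.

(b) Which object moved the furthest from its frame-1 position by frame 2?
the blue square

(moved 3.8; next 3.2)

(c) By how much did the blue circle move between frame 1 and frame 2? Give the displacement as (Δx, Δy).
(0.7, -1.2)

The blue circle was at (2.1, 2.0) in frame 1 and (2.8, 0.8) in frame 2.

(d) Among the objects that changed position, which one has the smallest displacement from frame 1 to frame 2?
the pink star

(moved 0.5)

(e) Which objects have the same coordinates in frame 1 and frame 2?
the yellow star, the green star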